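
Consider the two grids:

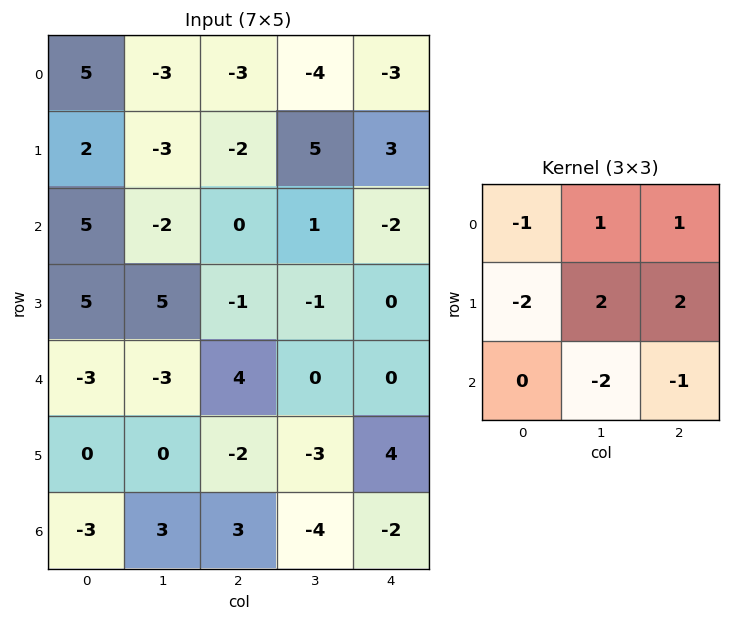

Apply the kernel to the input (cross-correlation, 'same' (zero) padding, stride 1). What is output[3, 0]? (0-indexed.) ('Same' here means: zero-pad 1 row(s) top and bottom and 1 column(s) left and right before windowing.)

32

The receptive field on the zero-padded input at this output position is [0 5 -2 / 0 5 5 / 0 -3 -3]. Elementwise product with the kernel and sum: 0·-1 + 5·1 + -2·1 + 0·-2 + 5·2 + 5·2 + -3·-2 + -3·-1.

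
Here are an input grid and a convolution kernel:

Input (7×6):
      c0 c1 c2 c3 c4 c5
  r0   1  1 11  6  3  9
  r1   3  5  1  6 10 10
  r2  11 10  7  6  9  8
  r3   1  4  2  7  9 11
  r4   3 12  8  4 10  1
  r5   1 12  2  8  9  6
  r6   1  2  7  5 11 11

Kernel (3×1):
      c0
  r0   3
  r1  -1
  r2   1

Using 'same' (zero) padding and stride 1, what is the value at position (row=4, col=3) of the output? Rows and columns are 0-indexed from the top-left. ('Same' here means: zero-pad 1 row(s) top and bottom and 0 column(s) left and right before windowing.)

The receptive field on the zero-padded input at this output position is [7 / 4 / 8]. Elementwise product with the kernel and sum: 7·3 + 4·-1 + 8·1.

25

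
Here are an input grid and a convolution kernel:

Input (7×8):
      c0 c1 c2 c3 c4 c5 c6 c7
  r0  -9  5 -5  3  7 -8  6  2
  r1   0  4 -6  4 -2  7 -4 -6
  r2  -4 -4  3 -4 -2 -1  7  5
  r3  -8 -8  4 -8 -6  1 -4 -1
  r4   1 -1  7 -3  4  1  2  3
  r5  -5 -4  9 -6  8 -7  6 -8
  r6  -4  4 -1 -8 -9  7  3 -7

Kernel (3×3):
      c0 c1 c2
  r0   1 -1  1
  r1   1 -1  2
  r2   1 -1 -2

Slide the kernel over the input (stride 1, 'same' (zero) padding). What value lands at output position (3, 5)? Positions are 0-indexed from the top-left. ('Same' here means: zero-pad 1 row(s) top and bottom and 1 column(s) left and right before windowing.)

The receptive field on the zero-padded input at this output position is [-2 -1 7 / -6 1 -4 / 4 1 2]. Elementwise product with the kernel and sum: -2·1 + -1·-1 + 7·1 + -6·1 + 1·-1 + -4·2 + 4·1 + 1·-1 + 2·-2.

-10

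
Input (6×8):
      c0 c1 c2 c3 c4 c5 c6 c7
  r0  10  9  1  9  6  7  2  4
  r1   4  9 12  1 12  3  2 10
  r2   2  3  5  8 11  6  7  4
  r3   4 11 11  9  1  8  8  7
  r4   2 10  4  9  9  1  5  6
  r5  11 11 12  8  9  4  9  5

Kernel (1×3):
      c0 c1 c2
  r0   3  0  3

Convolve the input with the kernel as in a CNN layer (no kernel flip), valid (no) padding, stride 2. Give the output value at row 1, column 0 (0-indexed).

The receptive field on the input at this output position is [2 3 5]. Elementwise product with the kernel and sum: 2·3 + 5·3.

21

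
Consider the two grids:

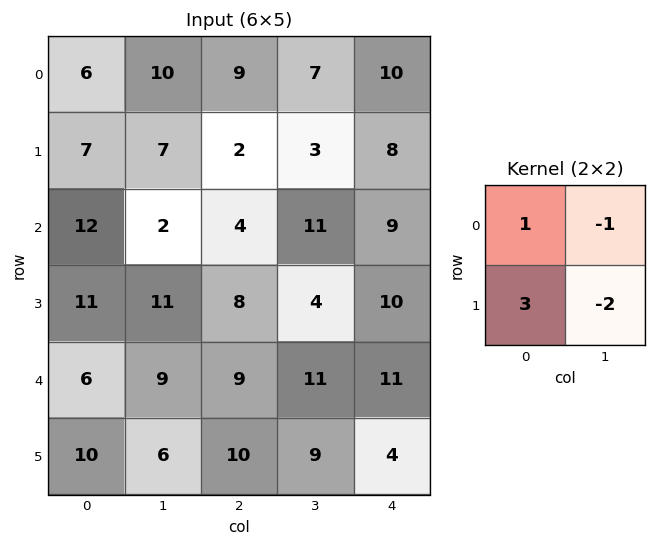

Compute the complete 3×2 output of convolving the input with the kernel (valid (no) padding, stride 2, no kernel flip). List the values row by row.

Output[0,0]: The receptive field on the input at this output position is [6 10 / 7 7]. Elementwise product with the kernel and sum: 6·1 + 10·-1 + 7·3 + 7·-2.
Output[0,1]: The receptive field on the input at this output position is [9 7 / 2 3]. Elementwise product with the kernel and sum: 9·1 + 7·-1 + 2·3 + 3·-2.

3 2
21 9
15 10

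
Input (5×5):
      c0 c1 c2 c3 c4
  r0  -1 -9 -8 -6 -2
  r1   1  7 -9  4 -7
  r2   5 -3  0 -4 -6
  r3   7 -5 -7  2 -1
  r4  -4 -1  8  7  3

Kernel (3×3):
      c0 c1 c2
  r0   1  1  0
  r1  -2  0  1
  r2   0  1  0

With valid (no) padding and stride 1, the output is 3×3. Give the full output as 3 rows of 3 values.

Output[0,0]: The receptive field on the input at this output position is [-1 -9 -8 / 1 7 -9 / 5 -3 0]. Elementwise product with the kernel and sum: -1·1 + -9·1 + 1·-2 + -9·1 + -3·1.
Output[0,1]: The receptive field on the input at this output position is [-9 -8 -6 / 7 -9 4 / -3 0 -4]. Elementwise product with the kernel and sum: -9·1 + -8·1 + 7·-2 + 4·1 + 0·1.

-24 -27 -7
-7 -7 -9
-20 17 16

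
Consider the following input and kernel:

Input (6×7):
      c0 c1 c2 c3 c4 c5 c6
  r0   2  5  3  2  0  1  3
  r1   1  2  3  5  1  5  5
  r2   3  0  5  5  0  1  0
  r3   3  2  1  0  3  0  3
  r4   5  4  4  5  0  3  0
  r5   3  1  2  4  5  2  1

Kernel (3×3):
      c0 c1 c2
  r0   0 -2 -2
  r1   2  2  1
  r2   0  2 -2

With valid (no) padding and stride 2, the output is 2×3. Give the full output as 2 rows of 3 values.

Output[0,0]: The receptive field on the input at this output position is [2 5 3 / 1 2 3 / 3 0 5]. Elementwise product with the kernel and sum: 5·-2 + 3·-2 + 1·2 + 2·2 + 3·1 + 0·2 + 5·-2.
Output[0,1]: The receptive field on the input at this output position is [3 2 0 / 3 5 1 / 5 5 0]. Elementwise product with the kernel and sum: 2·-2 + 0·-2 + 3·2 + 5·2 + 1·1 + 5·2 + 0·-2.

-17 23 11
1 5 13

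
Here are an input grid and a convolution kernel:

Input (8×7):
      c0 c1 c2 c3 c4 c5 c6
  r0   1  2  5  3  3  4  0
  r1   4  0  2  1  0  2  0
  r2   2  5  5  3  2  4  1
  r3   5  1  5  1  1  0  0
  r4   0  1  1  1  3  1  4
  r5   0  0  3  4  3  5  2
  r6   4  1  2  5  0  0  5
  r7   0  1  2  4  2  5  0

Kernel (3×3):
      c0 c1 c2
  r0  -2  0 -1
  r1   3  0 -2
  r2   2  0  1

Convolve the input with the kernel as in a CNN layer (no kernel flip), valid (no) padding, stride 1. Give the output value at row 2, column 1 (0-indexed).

-9

The receptive field on the input at this output position is [5 5 3 / 1 5 1 / 1 1 1]. Elementwise product with the kernel and sum: 5·-2 + 3·-1 + 1·3 + 1·-2 + 1·2 + 1·1.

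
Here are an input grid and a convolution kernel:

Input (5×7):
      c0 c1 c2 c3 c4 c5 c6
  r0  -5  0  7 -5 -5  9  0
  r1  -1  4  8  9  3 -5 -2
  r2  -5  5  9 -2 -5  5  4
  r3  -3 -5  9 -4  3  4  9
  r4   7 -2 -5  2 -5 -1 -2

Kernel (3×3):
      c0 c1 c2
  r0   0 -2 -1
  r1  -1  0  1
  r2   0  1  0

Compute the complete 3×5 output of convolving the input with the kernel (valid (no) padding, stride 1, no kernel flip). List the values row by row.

Output[0,0]: The receptive field on the input at this output position is [-5 0 7 / -1 4 8 / -5 5 9]. Elementwise product with the kernel and sum: 0·-2 + 7·-1 + -1·-1 + 8·1 + 5·1.

7 5 8 -18 -18
-7 -23 -39 9 25
-9 -20 5 8 -9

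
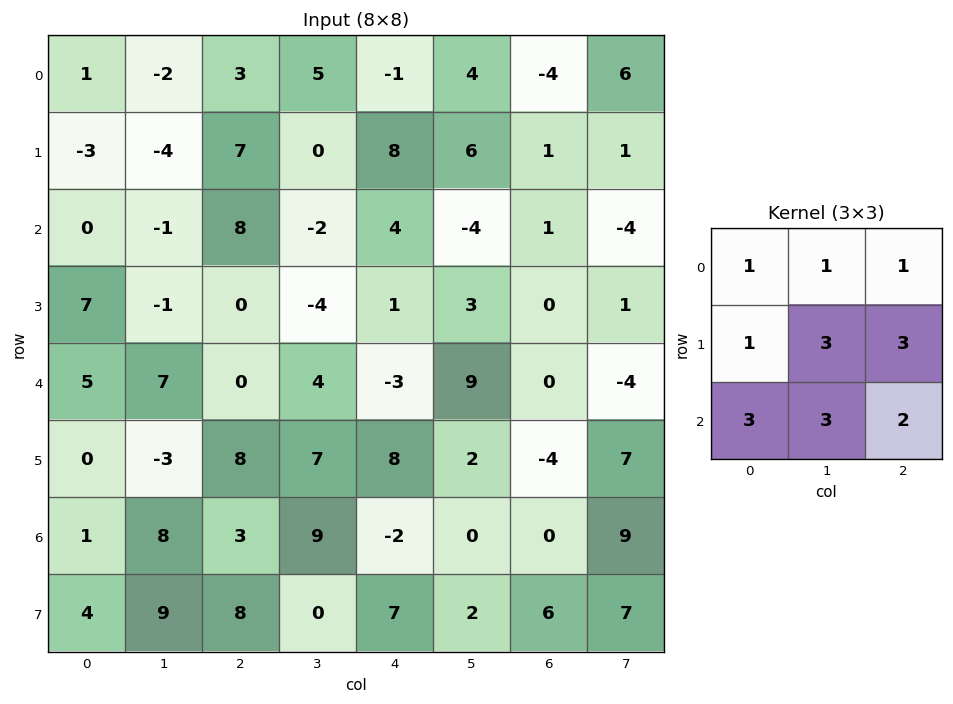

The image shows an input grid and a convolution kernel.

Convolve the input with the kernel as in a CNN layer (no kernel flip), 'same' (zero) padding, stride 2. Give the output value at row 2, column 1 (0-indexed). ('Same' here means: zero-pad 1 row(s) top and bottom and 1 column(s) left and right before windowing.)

The receptive field on the zero-padded input at this output position is [-1 0 -4 / 7 0 4 / -3 8 7]. Elementwise product with the kernel and sum: -1·1 + 0·1 + -4·1 + 7·1 + 0·3 + 4·3 + -3·3 + 8·3 + 7·2.

43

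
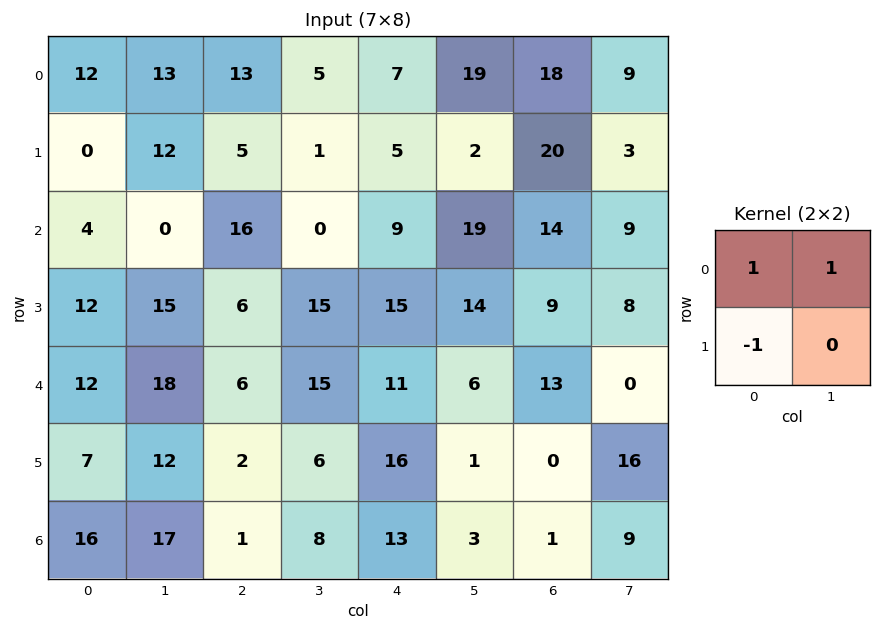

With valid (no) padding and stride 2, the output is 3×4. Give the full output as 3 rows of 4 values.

Output[0,0]: The receptive field on the input at this output position is [12 13 / 0 12]. Elementwise product with the kernel and sum: 12·1 + 13·1 + 0·-1.
Output[0,1]: The receptive field on the input at this output position is [13 5 / 5 1]. Elementwise product with the kernel and sum: 13·1 + 5·1 + 5·-1.

25 13 21 7
-8 10 13 14
23 19 1 13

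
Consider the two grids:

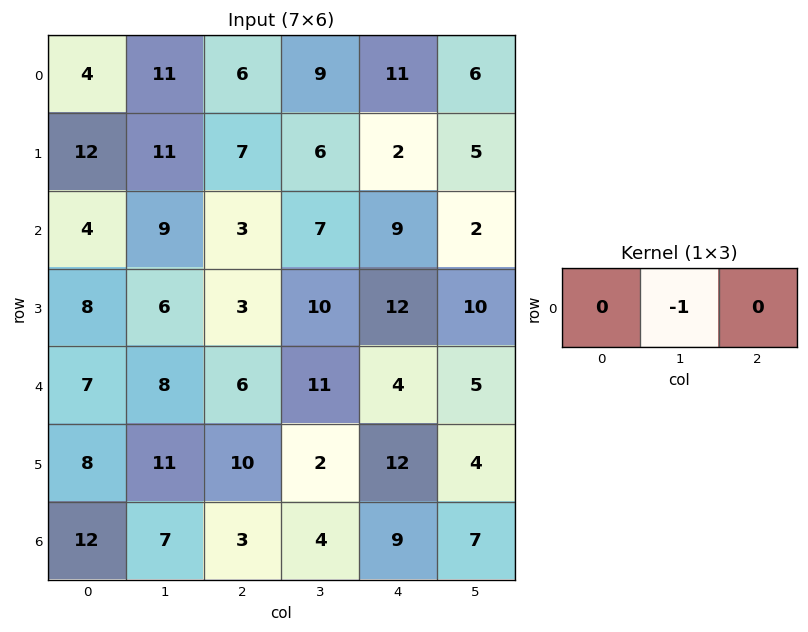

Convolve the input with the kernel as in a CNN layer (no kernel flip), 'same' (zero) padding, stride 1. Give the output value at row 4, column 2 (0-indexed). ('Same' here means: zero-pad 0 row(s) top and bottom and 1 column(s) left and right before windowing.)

The receptive field on the zero-padded input at this output position is [8 6 11]. Elementwise product with the kernel and sum: 6·-1.

-6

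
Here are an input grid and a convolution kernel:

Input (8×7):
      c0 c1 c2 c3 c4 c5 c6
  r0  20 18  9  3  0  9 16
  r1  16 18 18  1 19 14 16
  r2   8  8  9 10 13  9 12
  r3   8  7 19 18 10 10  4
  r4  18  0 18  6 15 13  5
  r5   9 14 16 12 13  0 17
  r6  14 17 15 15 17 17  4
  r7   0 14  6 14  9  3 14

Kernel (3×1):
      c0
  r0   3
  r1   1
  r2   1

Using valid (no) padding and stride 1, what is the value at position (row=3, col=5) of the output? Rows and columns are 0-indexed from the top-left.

43

The receptive field on the input at this output position is [10 / 13 / 0]. Elementwise product with the kernel and sum: 10·3 + 13·1 + 0·1.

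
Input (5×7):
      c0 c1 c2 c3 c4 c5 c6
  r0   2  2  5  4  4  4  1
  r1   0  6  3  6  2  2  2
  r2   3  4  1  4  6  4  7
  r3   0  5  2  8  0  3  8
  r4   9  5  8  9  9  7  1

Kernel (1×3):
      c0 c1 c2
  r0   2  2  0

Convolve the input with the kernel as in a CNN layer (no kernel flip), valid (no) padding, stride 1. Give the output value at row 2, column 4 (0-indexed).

The receptive field on the input at this output position is [6 4 7]. Elementwise product with the kernel and sum: 6·2 + 4·2.

20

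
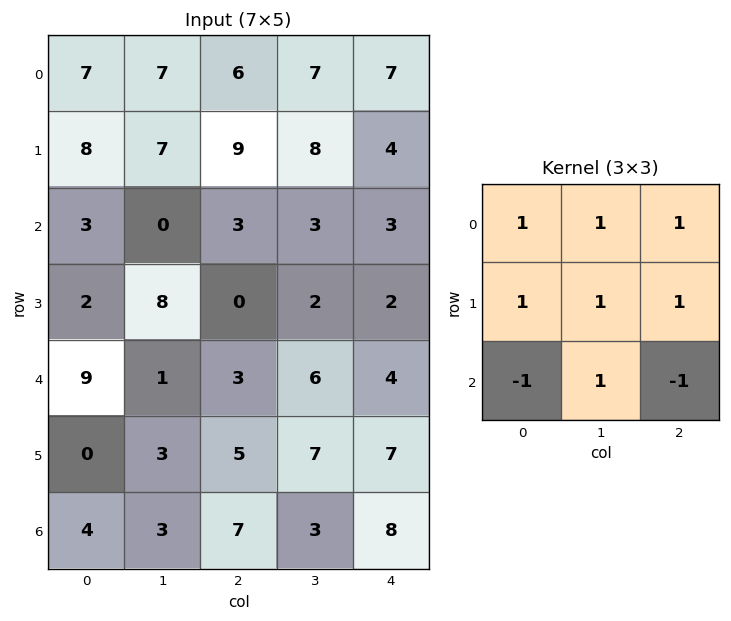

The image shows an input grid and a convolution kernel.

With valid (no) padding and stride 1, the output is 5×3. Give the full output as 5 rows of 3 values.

38 44 38
36 20 30
5 12 12
21 15 12
13 26 20

Output[0,0]: The receptive field on the input at this output position is [7 7 6 / 8 7 9 / 3 0 3]. Elementwise product with the kernel and sum: 7·1 + 7·1 + 6·1 + 8·1 + 7·1 + 9·1 + 3·-1 + 0·1 + 3·-1.
Output[0,1]: The receptive field on the input at this output position is [7 6 7 / 7 9 8 / 0 3 3]. Elementwise product with the kernel and sum: 7·1 + 6·1 + 7·1 + 7·1 + 9·1 + 8·1 + 0·-1 + 3·1 + 3·-1.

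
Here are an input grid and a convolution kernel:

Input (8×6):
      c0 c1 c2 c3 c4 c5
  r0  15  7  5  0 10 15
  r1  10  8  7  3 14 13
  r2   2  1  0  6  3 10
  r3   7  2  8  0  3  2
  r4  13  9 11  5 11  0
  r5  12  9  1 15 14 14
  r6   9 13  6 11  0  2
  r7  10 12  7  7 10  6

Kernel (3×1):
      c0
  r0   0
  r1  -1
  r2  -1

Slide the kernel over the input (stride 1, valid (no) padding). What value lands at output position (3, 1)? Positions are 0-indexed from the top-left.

-18

The receptive field on the input at this output position is [2 / 9 / 9]. Elementwise product with the kernel and sum: 9·-1 + 9·-1.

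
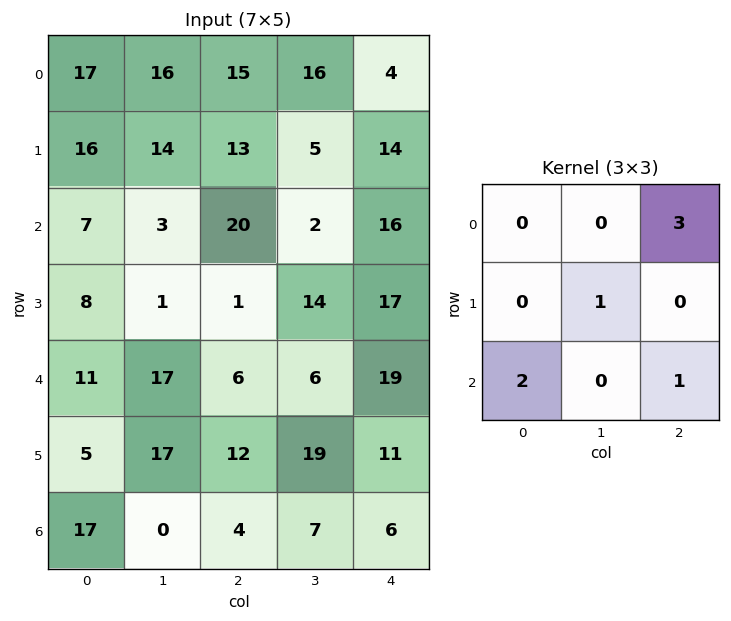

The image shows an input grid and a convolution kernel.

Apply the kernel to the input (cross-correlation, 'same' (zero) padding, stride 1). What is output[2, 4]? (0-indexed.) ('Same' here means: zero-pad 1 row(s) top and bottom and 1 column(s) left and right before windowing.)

The receptive field on the zero-padded input at this output position is [5 14 0 / 2 16 0 / 14 17 0]. Elementwise product with the kernel and sum: 0·3 + 16·1 + 14·2 + 0·1.

44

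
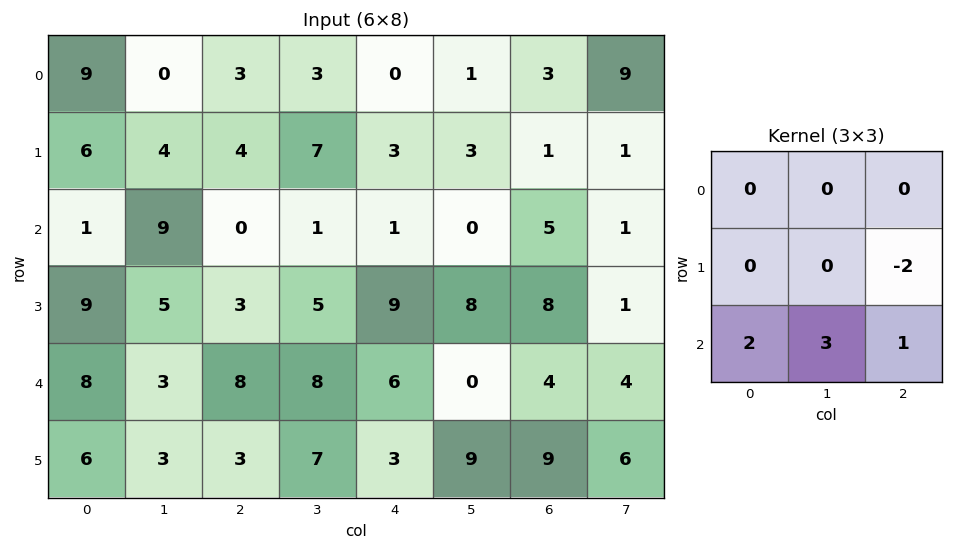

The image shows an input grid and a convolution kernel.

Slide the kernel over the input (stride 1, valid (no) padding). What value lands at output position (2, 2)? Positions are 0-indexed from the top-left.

28

The receptive field on the input at this output position is [0 1 1 / 3 5 9 / 8 8 6]. Elementwise product with the kernel and sum: 9·-2 + 8·2 + 8·3 + 6·1.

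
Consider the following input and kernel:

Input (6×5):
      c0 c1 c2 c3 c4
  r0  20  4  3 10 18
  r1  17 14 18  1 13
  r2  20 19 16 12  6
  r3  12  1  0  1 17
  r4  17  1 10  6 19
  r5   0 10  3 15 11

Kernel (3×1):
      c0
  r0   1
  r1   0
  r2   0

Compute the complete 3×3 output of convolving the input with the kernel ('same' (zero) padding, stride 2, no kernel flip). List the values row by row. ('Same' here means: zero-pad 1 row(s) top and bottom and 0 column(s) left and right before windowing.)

Output[0,0]: The receptive field on the zero-padded input at this output position is [0 / 20 / 17]. Elementwise product with the kernel and sum: 0·1.

0 0 0
17 18 13
12 0 17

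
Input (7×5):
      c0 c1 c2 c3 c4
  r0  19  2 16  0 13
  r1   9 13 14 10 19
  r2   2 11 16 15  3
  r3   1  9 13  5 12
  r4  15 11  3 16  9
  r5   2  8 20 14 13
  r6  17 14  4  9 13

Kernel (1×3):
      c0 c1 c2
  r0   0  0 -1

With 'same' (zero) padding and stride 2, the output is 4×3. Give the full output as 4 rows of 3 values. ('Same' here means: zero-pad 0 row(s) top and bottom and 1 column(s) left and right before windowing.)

Output[0,0]: The receptive field on the zero-padded input at this output position is [0 19 2]. Elementwise product with the kernel and sum: 2·-1.
Output[0,1]: The receptive field on the zero-padded input at this output position is [2 16 0]. Elementwise product with the kernel and sum: 0·-1.

-2 0 0
-11 -15 0
-11 -16 0
-14 -9 0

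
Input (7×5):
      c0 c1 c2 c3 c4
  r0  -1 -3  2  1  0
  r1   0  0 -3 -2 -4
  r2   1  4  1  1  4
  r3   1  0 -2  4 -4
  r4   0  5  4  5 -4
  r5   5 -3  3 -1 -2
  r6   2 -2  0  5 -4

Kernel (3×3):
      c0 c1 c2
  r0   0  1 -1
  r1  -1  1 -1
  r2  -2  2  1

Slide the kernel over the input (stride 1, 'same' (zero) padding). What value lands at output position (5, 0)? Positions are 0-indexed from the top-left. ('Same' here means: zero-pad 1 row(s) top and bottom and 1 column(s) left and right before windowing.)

The receptive field on the zero-padded input at this output position is [0 0 5 / 0 5 -3 / 0 2 -2]. Elementwise product with the kernel and sum: 0·1 + 5·-1 + 0·-1 + 5·1 + -3·-1 + 0·-2 + 2·2 + -2·1.

5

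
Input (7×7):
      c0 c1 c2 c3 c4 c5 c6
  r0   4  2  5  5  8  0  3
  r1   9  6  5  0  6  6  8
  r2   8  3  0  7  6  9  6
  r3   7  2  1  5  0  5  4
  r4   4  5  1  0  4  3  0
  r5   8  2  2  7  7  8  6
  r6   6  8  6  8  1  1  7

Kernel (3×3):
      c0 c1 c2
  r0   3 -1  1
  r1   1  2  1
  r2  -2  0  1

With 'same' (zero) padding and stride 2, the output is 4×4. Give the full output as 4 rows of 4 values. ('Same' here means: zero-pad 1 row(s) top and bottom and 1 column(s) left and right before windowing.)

Output[0,0]: The receptive field on the zero-padded input at this output position is [0 0 0 / 0 4 2 / 0 9 6]. Elementwise product with the kernel and sum: 0·3 + 0·-1 + 0·1 + 0·1 + 4·2 + 2·1 + 0·-2 + 6·1.
Output[0,1]: The receptive field on the zero-padded input at this output position is [0 0 0 / 2 5 5 / 6 5 0]. Elementwise product with the kernel and sum: 0·3 + 0·-1 + 0·1 + 2·1 + 5·2 + 5·1 + 6·-2 + 0·1.

16 5 27 -6
18 24 23 21
10 20 25 -2
14 39 33 33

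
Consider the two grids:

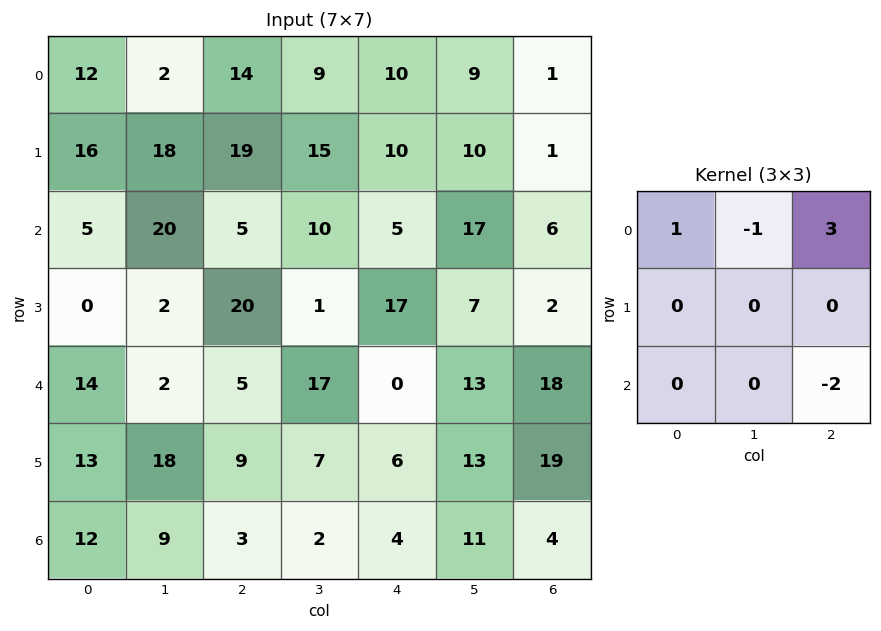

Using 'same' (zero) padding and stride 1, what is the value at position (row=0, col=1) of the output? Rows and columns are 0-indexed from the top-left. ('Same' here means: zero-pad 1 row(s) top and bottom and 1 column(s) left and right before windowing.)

-38

The receptive field on the zero-padded input at this output position is [0 0 0 / 12 2 14 / 16 18 19]. Elementwise product with the kernel and sum: 0·1 + 0·-1 + 0·3 + 19·-2.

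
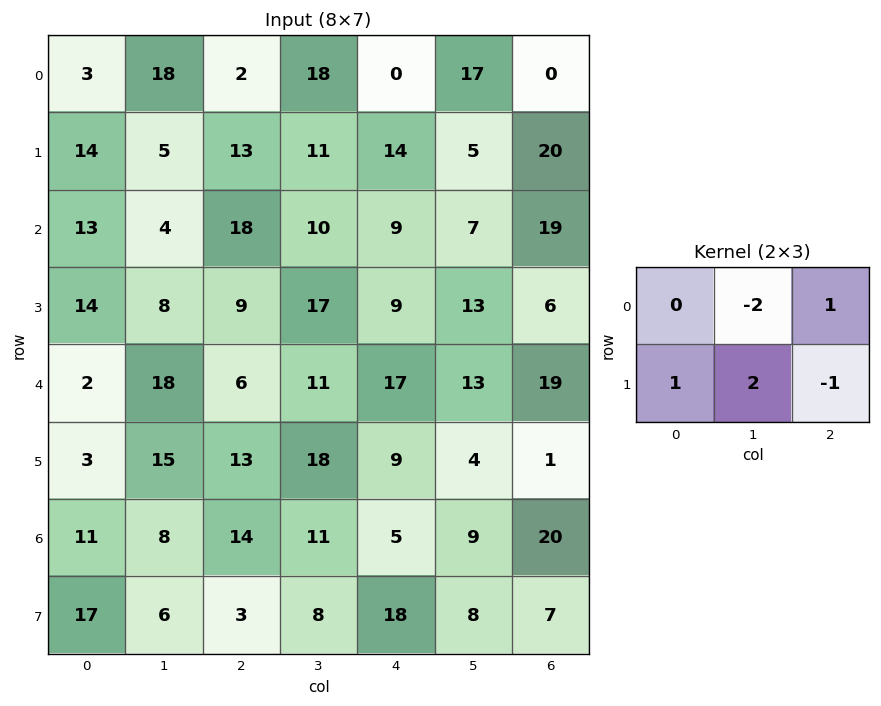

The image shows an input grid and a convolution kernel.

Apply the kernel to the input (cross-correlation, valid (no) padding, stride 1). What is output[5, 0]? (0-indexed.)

-4

The receptive field on the input at this output position is [3 15 13 / 11 8 14]. Elementwise product with the kernel and sum: 15·-2 + 13·1 + 11·1 + 8·2 + 14·-1.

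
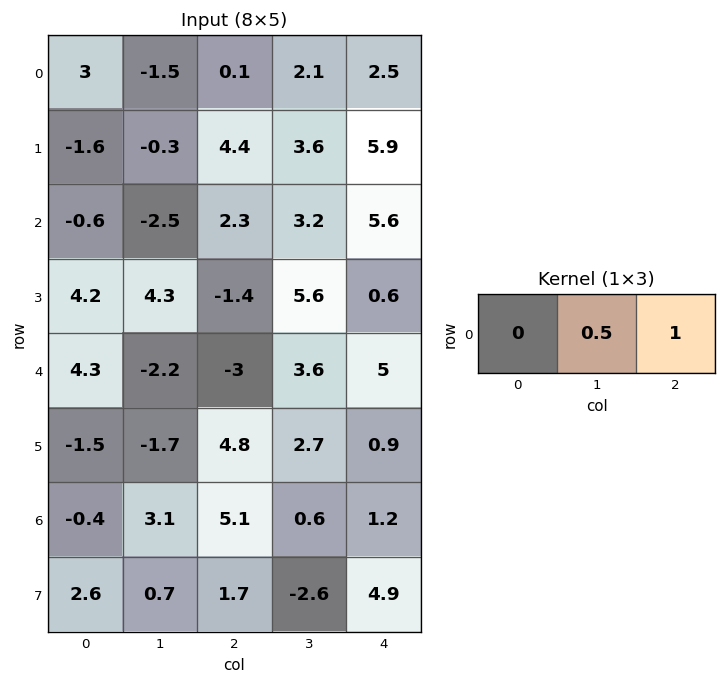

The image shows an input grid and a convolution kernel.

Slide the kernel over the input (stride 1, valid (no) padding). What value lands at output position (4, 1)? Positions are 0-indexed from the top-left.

2.1

The receptive field on the input at this output position is [-2.2 -3 3.6]. Elementwise product with the kernel and sum: -3·0.5 + 3.6·1.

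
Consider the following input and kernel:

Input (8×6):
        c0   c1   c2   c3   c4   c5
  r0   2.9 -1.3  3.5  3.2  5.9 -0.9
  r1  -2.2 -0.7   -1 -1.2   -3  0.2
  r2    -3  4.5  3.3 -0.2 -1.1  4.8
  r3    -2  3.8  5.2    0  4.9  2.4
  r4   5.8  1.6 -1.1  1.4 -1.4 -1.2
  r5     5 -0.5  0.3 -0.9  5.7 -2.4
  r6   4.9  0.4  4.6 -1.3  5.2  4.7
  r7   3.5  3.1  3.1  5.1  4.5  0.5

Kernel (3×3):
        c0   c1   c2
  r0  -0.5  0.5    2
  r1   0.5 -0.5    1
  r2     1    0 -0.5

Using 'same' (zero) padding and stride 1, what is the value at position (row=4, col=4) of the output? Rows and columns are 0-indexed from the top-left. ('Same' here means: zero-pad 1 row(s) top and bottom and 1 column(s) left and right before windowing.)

The receptive field on the zero-padded input at this output position is [0 4.9 2.4 / 1.4 -1.4 -1.2 / -0.9 5.7 -2.4]. Elementwise product with the kernel and sum: 0·-0.5 + 4.9·0.5 + 2.4·2 + 1.4·0.5 + -1.4·-0.5 + -1.2·1 + -0.9·1 + -2.4·-0.5.

7.75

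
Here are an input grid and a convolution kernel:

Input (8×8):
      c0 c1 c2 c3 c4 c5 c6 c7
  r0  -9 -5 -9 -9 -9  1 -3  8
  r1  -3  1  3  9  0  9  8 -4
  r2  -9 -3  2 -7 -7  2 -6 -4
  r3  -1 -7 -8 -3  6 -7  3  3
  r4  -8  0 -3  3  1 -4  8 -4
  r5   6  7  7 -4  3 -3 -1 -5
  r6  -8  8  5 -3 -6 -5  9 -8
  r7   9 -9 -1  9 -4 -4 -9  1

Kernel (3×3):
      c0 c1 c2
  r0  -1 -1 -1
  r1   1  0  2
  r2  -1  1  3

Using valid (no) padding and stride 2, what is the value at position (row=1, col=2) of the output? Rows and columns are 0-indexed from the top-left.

The receptive field on the input at this output position is [-7 2 -6 / 6 -7 3 / 1 -4 8]. Elementwise product with the kernel and sum: -7·-1 + 2·-1 + -6·-1 + 6·1 + 3·2 + 1·-1 + -4·1 + 8·3.

42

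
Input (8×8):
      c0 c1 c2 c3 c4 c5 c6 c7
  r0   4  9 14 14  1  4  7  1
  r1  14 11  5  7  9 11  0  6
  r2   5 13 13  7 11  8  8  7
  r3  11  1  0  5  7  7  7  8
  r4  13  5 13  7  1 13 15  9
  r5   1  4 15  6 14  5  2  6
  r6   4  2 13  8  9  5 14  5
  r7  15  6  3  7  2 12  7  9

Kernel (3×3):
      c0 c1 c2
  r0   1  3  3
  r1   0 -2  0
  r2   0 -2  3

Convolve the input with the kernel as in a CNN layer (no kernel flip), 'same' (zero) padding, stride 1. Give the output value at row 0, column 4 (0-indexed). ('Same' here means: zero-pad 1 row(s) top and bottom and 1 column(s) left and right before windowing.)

13

The receptive field on the zero-padded input at this output position is [0 0 0 / 14 1 4 / 7 9 11]. Elementwise product with the kernel and sum: 0·1 + 0·3 + 0·3 + 1·-2 + 9·-2 + 11·3.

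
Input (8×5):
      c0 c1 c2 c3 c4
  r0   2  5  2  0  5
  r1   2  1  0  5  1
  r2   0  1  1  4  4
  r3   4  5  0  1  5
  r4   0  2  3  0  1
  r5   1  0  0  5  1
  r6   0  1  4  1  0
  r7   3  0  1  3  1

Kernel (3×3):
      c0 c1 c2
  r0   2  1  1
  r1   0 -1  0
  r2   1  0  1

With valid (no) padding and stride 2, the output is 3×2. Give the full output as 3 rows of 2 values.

11 9
0 13
9 6

Output[0,0]: The receptive field on the input at this output position is [2 5 2 / 2 1 0 / 0 1 1]. Elementwise product with the kernel and sum: 2·2 + 5·1 + 2·1 + 1·-1 + 0·1 + 1·1.
Output[0,1]: The receptive field on the input at this output position is [2 0 5 / 0 5 1 / 1 4 4]. Elementwise product with the kernel and sum: 2·2 + 0·1 + 5·1 + 5·-1 + 1·1 + 4·1.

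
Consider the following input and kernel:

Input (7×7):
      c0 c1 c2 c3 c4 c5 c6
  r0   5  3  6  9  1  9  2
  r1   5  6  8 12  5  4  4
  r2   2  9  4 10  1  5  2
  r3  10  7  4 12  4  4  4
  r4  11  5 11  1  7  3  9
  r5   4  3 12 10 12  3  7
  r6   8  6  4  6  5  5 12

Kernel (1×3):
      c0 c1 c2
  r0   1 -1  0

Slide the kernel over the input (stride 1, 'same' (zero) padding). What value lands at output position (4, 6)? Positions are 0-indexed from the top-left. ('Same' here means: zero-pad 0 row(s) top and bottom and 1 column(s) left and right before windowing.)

The receptive field on the zero-padded input at this output position is [3 9 0]. Elementwise product with the kernel and sum: 3·1 + 9·-1.

-6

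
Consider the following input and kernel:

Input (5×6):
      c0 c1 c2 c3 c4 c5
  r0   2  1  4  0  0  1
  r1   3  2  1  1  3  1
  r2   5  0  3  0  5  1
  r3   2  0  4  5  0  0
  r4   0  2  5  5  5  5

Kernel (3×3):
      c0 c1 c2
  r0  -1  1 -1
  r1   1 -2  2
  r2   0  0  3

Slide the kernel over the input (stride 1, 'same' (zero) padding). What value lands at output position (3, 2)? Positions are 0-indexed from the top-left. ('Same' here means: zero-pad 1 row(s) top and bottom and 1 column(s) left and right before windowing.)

20

The receptive field on the zero-padded input at this output position is [0 3 0 / 0 4 5 / 2 5 5]. Elementwise product with the kernel and sum: 0·-1 + 3·1 + 0·-1 + 0·1 + 4·-2 + 5·2 + 5·3.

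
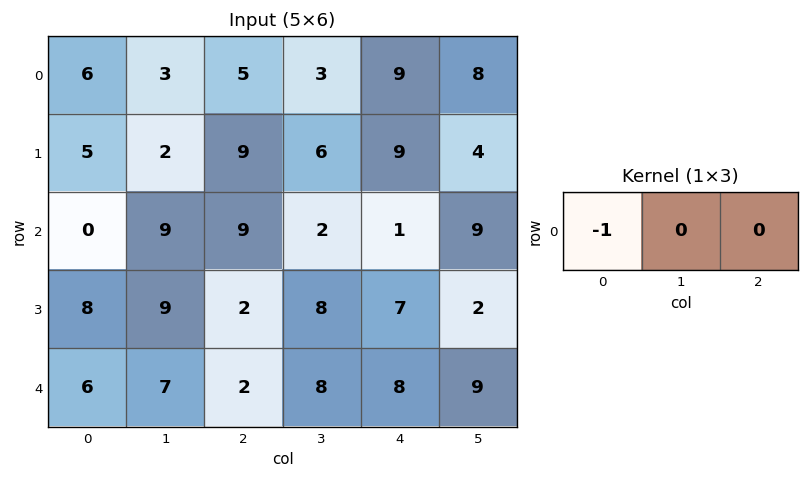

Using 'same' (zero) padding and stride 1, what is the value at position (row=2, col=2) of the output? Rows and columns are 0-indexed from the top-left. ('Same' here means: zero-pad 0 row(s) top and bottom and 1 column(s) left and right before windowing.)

The receptive field on the zero-padded input at this output position is [9 9 2]. Elementwise product with the kernel and sum: 9·-1.

-9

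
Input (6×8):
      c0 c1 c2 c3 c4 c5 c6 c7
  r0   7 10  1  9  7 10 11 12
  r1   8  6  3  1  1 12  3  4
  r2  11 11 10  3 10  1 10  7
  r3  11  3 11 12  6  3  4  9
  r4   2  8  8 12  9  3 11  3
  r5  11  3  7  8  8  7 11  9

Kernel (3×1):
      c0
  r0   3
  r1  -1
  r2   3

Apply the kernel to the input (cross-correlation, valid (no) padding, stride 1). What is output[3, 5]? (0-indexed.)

The receptive field on the input at this output position is [3 / 3 / 7]. Elementwise product with the kernel and sum: 3·3 + 3·-1 + 7·3.

27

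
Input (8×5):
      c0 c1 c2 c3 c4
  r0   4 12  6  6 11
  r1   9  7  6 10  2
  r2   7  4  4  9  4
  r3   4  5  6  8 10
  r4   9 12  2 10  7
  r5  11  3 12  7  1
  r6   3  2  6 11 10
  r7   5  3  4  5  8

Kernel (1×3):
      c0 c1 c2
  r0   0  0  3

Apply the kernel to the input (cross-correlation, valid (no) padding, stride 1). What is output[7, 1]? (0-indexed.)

15

The receptive field on the input at this output position is [3 4 5]. Elementwise product with the kernel and sum: 5·3.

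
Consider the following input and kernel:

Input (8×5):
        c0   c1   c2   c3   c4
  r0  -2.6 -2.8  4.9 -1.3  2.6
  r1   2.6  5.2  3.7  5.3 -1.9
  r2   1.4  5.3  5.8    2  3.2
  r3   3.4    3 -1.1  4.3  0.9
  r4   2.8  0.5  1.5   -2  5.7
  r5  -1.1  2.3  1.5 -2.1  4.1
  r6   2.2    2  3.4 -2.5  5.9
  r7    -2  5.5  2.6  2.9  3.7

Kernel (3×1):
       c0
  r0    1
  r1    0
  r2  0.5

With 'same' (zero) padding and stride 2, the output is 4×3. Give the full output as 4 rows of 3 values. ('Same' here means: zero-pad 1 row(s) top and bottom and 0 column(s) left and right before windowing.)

Output[0,0]: The receptive field on the zero-padded input at this output position is [0 / -2.6 / 2.6]. Elementwise product with the kernel and sum: 0·1 + 2.6·0.5.

1.3 1.85 -0.95
4.3 3.15 -1.45
2.85 -0.35 2.95
-2.1 2.8 5.95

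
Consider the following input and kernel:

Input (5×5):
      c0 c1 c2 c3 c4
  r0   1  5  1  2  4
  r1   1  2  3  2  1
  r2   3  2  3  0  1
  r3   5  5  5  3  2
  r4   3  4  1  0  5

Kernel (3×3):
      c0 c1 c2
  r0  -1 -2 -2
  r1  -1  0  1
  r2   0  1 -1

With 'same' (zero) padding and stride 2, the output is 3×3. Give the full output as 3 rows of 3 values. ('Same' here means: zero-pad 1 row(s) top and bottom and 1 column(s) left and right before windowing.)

4 -2 -1
-4 -12 -2
-16 -25 -7

Output[0,0]: The receptive field on the zero-padded input at this output position is [0 0 0 / 0 1 5 / 0 1 2]. Elementwise product with the kernel and sum: 0·-1 + 0·-2 + 0·-2 + 0·-1 + 5·1 + 1·1 + 2·-1.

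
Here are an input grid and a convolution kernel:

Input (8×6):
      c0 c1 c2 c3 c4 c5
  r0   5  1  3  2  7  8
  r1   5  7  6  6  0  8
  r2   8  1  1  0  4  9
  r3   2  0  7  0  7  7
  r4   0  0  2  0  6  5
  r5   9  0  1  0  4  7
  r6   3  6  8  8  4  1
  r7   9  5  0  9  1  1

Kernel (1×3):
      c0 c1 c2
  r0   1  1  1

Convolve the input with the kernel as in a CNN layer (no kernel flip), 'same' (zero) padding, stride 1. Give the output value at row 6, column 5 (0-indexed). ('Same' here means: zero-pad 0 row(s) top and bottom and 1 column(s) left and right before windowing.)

The receptive field on the zero-padded input at this output position is [4 1 0]. Elementwise product with the kernel and sum: 4·1 + 1·1 + 0·1.

5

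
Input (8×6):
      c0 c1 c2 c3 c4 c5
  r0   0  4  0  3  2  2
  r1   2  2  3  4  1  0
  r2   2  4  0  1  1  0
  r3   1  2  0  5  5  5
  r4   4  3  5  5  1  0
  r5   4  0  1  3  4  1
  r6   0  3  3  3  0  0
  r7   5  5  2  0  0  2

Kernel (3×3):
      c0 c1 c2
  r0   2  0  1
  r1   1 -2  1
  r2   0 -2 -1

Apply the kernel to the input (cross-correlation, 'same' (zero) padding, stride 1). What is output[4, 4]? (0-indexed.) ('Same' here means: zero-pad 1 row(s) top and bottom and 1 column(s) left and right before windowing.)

9

The receptive field on the zero-padded input at this output position is [5 5 5 / 5 1 0 / 3 4 1]. Elementwise product with the kernel and sum: 5·2 + 5·1 + 5·1 + 1·-2 + 0·1 + 4·-2 + 1·-1.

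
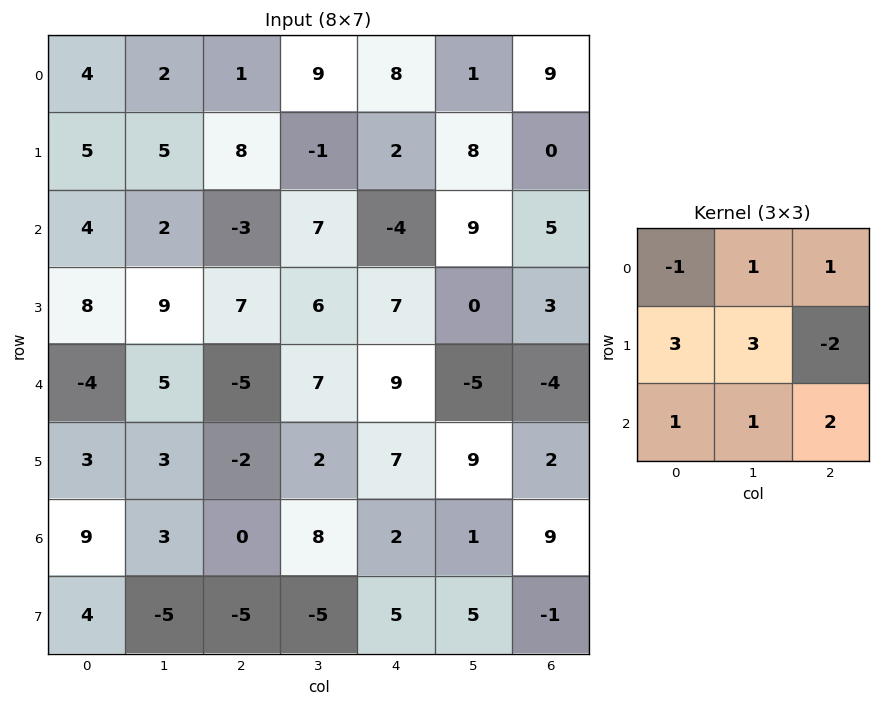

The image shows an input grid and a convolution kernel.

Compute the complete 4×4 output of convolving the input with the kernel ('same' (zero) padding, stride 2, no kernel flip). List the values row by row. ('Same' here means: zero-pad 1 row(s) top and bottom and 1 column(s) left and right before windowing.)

Output[0,0]: The receptive field on the zero-padded input at this output position is [0 0 0 / 0 4 2 / 0 5 5]. Elementwise product with the kernel and sum: 0·-1 + 0·1 + 0·1 + 0·3 + 4·3 + 2·-2 + 0·1 + 5·1 + 5·2.
Output[0,1]: The receptive field on the zero-padded input at this output position is [0 0 0 / 2 1 9 / 5 8 -1]. Elementwise product with the kernel and sum: 0·-1 + 0·1 + 0·1 + 2·3 + 1·3 + 9·-2 + 5·1 + 8·1 + -1·2.

23 2 66 38
44 13 15 37
4 -5 86 -13
21 -30 52 27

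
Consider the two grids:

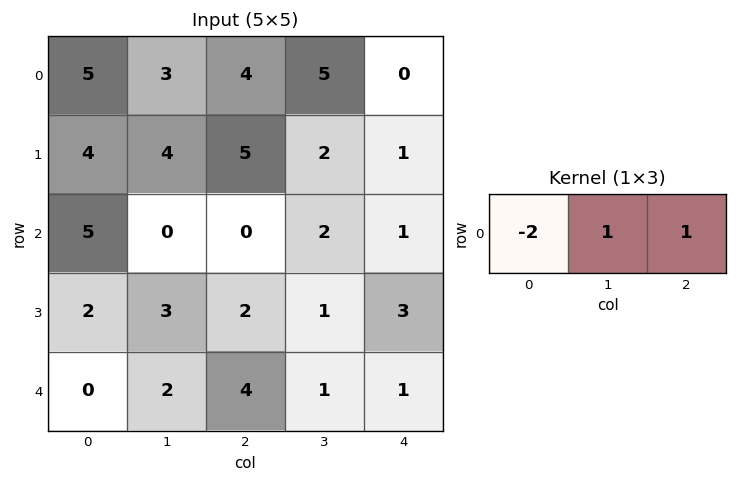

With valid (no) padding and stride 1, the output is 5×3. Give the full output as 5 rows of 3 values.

Output[0,0]: The receptive field on the input at this output position is [5 3 4]. Elementwise product with the kernel and sum: 5·-2 + 3·1 + 4·1.
Output[0,1]: The receptive field on the input at this output position is [3 4 5]. Elementwise product with the kernel and sum: 3·-2 + 4·1 + 5·1.

-3 3 -3
1 -1 -7
-10 2 3
1 -3 0
6 1 -6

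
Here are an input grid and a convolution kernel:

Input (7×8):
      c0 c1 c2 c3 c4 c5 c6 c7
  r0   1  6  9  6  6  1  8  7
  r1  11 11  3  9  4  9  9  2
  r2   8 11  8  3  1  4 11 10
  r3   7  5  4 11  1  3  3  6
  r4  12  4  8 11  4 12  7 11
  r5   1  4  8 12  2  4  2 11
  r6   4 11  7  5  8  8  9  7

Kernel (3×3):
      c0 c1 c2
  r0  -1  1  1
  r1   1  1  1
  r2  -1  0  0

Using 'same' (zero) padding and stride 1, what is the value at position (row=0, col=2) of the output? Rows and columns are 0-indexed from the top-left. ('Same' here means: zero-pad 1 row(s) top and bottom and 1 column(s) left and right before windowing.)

The receptive field on the zero-padded input at this output position is [0 0 0 / 6 9 6 / 11 3 9]. Elementwise product with the kernel and sum: 0·-1 + 0·1 + 0·1 + 6·1 + 9·1 + 6·1 + 11·-1.

10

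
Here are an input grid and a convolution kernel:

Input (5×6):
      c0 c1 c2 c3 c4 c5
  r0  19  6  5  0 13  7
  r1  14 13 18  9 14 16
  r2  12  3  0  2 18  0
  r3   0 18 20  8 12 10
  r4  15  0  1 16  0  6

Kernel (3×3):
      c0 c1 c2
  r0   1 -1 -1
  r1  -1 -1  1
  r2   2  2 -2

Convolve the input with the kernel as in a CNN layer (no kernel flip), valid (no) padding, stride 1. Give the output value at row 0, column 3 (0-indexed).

The receptive field on the input at this output position is [0 13 7 / 9 14 16 / 2 18 0]. Elementwise product with the kernel and sum: 0·1 + 13·-1 + 7·-1 + 9·-1 + 14·-1 + 16·1 + 2·2 + 18·2 + 0·-2.

13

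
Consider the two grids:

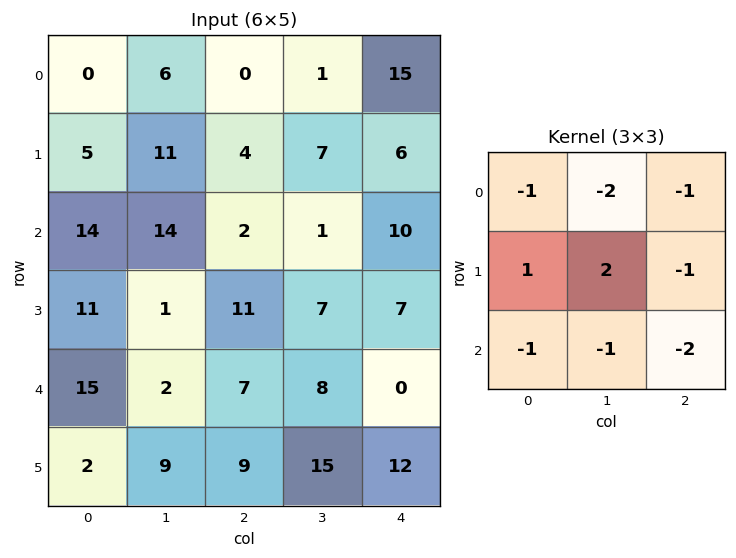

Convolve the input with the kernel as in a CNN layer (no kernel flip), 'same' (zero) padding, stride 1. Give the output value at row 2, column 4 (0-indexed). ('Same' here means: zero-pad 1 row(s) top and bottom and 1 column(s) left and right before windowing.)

The receptive field on the zero-padded input at this output position is [7 6 0 / 1 10 0 / 7 7 0]. Elementwise product with the kernel and sum: 7·-1 + 6·-2 + 0·-1 + 1·1 + 10·2 + 0·-1 + 7·-1 + 7·-1 + 0·-2.

-12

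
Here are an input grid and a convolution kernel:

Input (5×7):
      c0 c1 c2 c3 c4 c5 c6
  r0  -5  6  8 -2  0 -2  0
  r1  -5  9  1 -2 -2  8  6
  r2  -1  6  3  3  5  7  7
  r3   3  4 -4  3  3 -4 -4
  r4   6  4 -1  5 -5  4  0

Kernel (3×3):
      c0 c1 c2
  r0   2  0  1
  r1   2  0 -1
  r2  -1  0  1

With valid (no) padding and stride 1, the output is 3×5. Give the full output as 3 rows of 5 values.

Output[0,0]: The receptive field on the input at this output position is [-5 6 8 / -5 9 1 / -1 6 3]. Elementwise product with the kernel and sum: -5·2 + 8·1 + -5·2 + 1·-1 + -1·-1 + 3·1.
Output[0,1]: The receptive field on the input at this output position is [6 8 -2 / 9 1 -2 / 6 3 3]. Elementwise product with the kernel and sum: 6·2 + -2·1 + 9·2 + -2·-1 + 6·-1 + 3·1.

-9 27 22 -14 -8
-21 24 8 -4 -2
4 21 -4 22 32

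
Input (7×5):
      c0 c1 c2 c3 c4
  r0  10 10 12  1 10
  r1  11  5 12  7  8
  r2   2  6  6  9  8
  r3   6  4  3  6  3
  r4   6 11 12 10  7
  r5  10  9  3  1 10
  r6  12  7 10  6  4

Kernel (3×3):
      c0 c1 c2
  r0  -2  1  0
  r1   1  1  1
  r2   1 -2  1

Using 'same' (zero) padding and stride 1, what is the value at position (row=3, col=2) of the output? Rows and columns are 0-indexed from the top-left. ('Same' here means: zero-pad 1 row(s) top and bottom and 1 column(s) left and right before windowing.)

4

The receptive field on the zero-padded input at this output position is [6 6 9 / 4 3 6 / 11 12 10]. Elementwise product with the kernel and sum: 6·-2 + 6·1 + 4·1 + 3·1 + 6·1 + 11·1 + 12·-2 + 10·1.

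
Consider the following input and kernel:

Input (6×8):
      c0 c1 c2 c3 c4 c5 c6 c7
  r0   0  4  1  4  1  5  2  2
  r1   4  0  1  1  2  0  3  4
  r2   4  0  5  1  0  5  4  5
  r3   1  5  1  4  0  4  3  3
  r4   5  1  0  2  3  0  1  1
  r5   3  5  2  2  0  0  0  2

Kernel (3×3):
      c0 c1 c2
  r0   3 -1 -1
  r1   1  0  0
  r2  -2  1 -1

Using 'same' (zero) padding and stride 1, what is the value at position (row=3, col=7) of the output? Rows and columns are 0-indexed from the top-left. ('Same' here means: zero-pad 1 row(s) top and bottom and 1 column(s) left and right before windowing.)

The receptive field on the zero-padded input at this output position is [4 5 0 / 3 3 0 / 1 1 0]. Elementwise product with the kernel and sum: 4·3 + 5·-1 + 0·-1 + 3·1 + 1·-2 + 1·1 + 0·-1.

9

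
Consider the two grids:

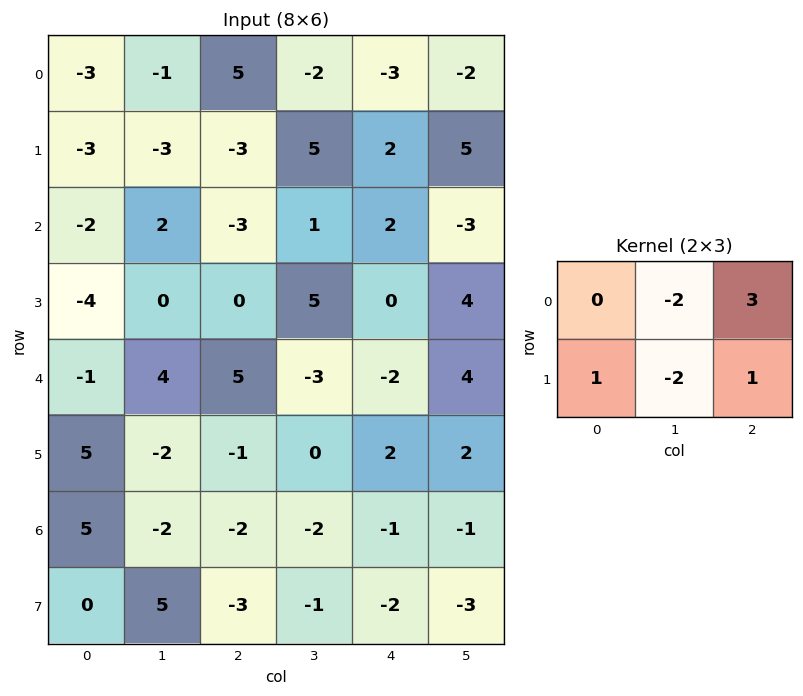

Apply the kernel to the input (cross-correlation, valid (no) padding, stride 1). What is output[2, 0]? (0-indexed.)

-17

The receptive field on the input at this output position is [-2 2 -3 / -4 0 0]. Elementwise product with the kernel and sum: 2·-2 + -3·3 + -4·1 + 0·-2 + 0·1.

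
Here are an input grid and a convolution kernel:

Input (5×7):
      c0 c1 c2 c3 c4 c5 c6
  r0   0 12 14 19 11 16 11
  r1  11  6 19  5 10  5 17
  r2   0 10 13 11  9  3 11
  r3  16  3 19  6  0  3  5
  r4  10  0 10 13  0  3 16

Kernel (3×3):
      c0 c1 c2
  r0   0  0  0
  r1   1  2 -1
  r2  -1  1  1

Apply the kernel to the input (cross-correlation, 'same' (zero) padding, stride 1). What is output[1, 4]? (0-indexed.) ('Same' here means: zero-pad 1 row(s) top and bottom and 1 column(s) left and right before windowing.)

The receptive field on the zero-padded input at this output position is [19 11 16 / 5 10 5 / 11 9 3]. Elementwise product with the kernel and sum: 5·1 + 10·2 + 5·-1 + 11·-1 + 9·1 + 3·1.

21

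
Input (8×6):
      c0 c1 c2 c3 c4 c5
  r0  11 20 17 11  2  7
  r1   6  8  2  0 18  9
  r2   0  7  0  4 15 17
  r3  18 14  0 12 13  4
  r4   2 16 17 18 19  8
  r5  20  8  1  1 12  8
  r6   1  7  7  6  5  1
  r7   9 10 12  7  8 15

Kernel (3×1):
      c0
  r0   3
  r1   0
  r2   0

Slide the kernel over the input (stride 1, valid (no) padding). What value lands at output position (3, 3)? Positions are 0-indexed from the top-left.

The receptive field on the input at this output position is [12 / 18 / 1]. Elementwise product with the kernel and sum: 12·3.

36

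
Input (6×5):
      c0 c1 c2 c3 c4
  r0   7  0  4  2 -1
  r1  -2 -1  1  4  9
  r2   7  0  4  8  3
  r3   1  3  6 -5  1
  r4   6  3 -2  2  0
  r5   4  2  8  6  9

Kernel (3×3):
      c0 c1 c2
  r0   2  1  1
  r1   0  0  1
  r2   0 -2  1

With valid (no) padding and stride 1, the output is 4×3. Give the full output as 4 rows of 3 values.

Output[0,0]: The receptive field on the input at this output position is [7 0 4 / -2 -1 1 / 7 0 4]. Elementwise product with the kernel and sum: 7·2 + 0·1 + 4·1 + 1·1 + 0·-2 + 4·1.
Output[0,1]: The receptive field on the input at this output position is [0 4 2 / -1 1 4 / 0 4 8]. Elementwise product with the kernel and sum: 0·2 + 4·1 + 2·1 + 4·1 + 4·-2 + 8·1.

23 10 5
0 -6 29
16 13 16
13 -1 5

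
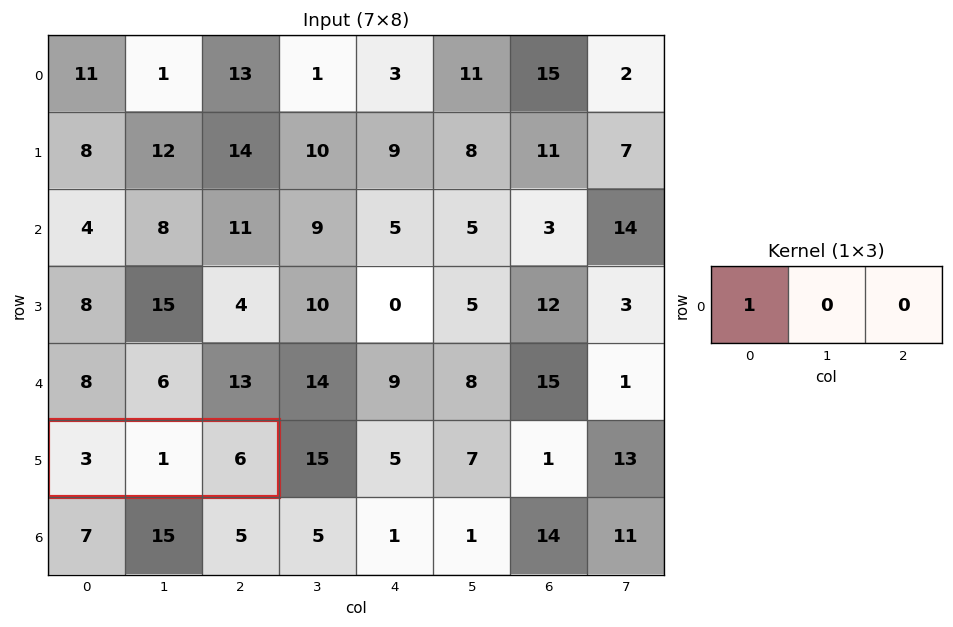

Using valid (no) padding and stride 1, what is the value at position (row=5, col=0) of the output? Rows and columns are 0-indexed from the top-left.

The receptive field on the input at this output position is [3 1 6]. Elementwise product with the kernel and sum: 3·1.

3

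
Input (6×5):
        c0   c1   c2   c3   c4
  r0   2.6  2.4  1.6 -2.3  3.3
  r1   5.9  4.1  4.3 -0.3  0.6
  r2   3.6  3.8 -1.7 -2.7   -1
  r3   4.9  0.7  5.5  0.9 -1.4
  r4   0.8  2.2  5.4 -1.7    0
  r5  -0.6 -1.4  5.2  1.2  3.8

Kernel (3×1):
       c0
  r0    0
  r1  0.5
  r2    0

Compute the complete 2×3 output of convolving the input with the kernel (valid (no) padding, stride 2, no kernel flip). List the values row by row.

Output[0,0]: The receptive field on the input at this output position is [2.6 / 5.9 / 3.6]. Elementwise product with the kernel and sum: 5.9·0.5.

2.95 2.15 0.3
2.45 2.75 -0.7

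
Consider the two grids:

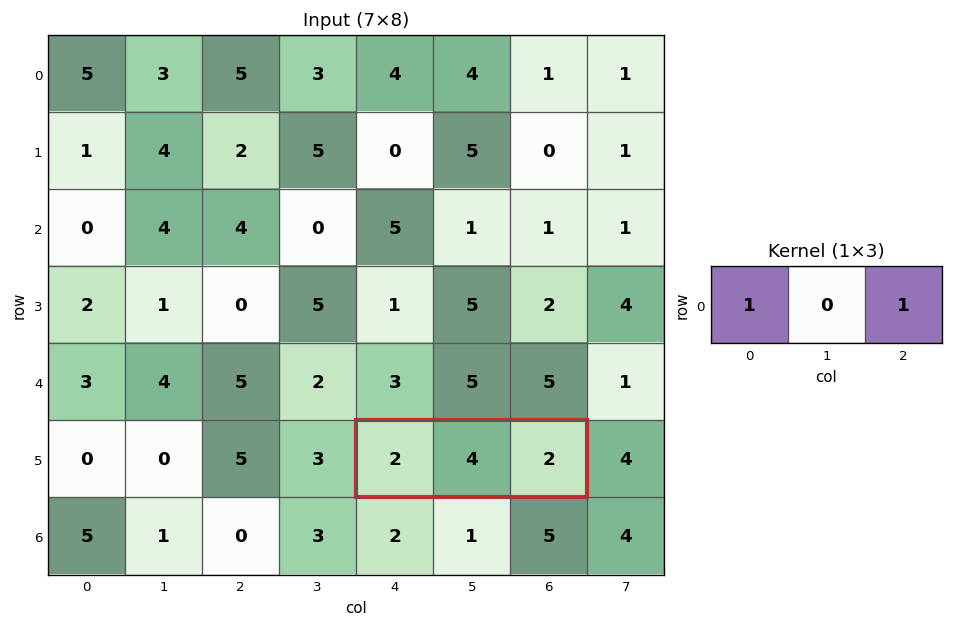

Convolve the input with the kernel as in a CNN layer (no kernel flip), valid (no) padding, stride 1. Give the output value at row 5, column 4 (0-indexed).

4

The receptive field on the input at this output position is [2 4 2]. Elementwise product with the kernel and sum: 2·1 + 2·1.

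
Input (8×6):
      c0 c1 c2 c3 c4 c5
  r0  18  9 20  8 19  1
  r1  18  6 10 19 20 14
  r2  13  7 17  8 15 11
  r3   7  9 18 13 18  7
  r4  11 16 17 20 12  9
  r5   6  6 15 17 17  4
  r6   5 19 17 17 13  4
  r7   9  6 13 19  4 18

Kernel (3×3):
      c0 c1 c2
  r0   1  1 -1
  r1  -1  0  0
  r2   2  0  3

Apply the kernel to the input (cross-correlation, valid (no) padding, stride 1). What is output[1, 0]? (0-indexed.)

69

The receptive field on the input at this output position is [18 6 10 / 13 7 17 / 7 9 18]. Elementwise product with the kernel and sum: 18·1 + 6·1 + 10·-1 + 13·-1 + 7·2 + 18·3.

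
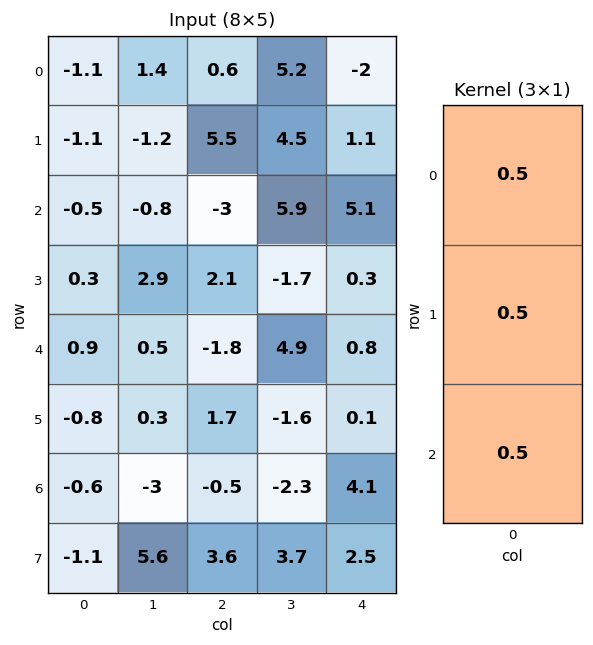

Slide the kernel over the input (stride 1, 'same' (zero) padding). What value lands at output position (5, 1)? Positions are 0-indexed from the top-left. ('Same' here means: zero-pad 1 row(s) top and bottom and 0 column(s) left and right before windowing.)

The receptive field on the zero-padded input at this output position is [0.5 / 0.3 / -3]. Elementwise product with the kernel and sum: 0.5·0.5 + 0.3·0.5 + -3·0.5.

-1.1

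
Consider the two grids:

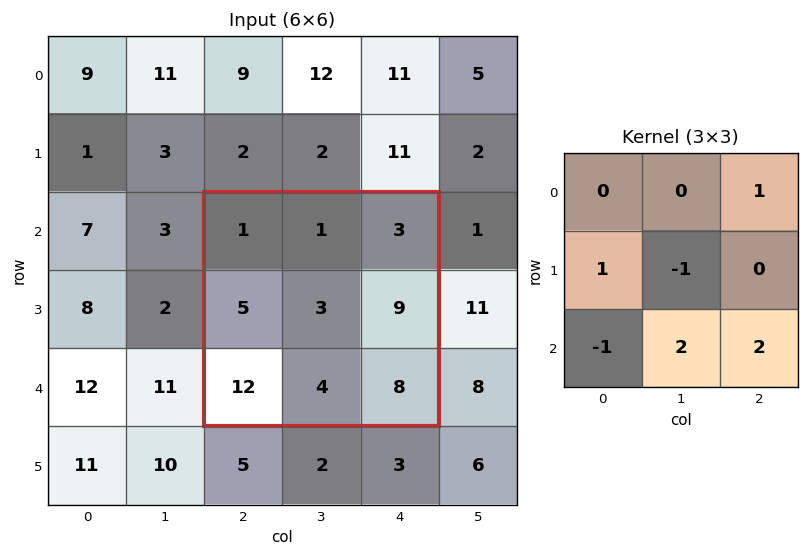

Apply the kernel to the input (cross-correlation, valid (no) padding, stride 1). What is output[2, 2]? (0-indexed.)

The receptive field on the input at this output position is [1 1 3 / 5 3 9 / 12 4 8]. Elementwise product with the kernel and sum: 3·1 + 5·1 + 3·-1 + 12·-1 + 4·2 + 8·2.

17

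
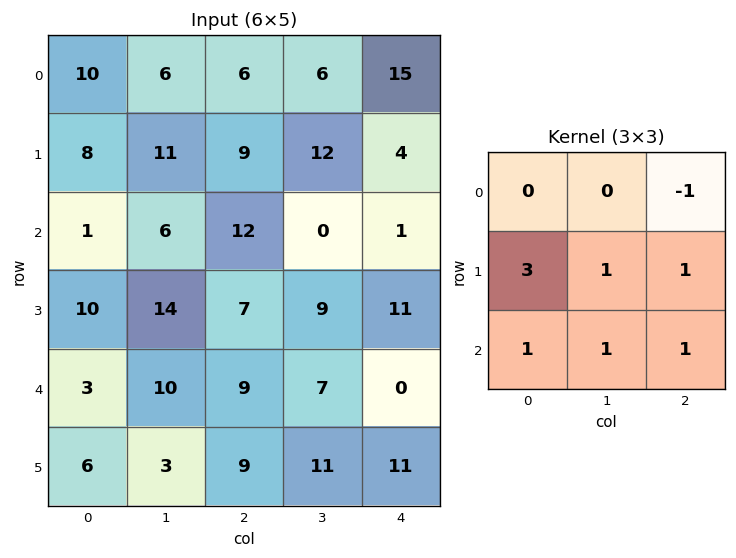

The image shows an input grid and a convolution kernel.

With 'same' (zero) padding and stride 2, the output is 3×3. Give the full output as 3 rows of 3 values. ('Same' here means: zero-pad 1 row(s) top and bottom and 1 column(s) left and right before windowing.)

Output[0,0]: The receptive field on the zero-padded input at this output position is [0 0 0 / 0 10 6 / 0 8 11]. Elementwise product with the kernel and sum: 0·-1 + 0·3 + 10·1 + 6·1 + 0·1 + 8·1 + 11·1.
Output[0,1]: The receptive field on the zero-padded input at this output position is [0 0 0 / 6 6 6 / 11 9 12]. Elementwise product with the kernel and sum: 0·-1 + 6·3 + 6·1 + 6·1 + 11·1 + 9·1 + 12·1.

35 62 49
20 48 21
8 60 43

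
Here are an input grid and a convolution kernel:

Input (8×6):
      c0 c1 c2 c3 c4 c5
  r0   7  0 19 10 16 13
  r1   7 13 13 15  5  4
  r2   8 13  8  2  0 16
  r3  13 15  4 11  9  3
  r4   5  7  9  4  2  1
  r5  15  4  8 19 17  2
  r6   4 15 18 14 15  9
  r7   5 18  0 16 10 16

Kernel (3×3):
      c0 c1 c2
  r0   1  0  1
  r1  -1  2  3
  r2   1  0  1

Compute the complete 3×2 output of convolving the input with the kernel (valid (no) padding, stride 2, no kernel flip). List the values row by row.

Output[0,0]: The receptive field on the input at this output position is [7 0 19 / 7 13 13 / 8 13 8]. Elementwise product with the kernel and sum: 7·1 + 19·1 + 7·-1 + 13·2 + 13·3 + 8·1 + 8·1.
Output[0,1]: The receptive field on the input at this output position is [19 10 16 / 13 15 5 / 8 2 0]. Elementwise product with the kernel and sum: 19·1 + 16·1 + 13·-1 + 15·2 + 5·3 + 8·1 + 0·1.

100 75
59 64
53 125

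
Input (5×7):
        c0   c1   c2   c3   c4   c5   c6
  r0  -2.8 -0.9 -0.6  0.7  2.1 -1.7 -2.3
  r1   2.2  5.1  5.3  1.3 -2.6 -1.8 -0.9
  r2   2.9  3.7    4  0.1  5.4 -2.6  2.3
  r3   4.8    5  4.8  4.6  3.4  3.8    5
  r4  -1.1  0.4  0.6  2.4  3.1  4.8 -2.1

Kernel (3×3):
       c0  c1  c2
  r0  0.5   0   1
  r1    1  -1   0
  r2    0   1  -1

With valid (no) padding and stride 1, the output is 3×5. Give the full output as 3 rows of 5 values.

Output[0,0]: The receptive field on the input at this output position is [-2.8 -0.9 -0.6 / 2.2 5.1 5.3 / 2.9 3.7 4]. Elementwise product with the kernel and sum: -2.8·0.5 + -0.6·1 + 2.2·1 + 5.1·-1 + 3.7·1 + 4·-1.
Output[0,1]: The receptive field on the input at this output position is [-0.9 -0.6 0.7 / 5.1 5.3 1.3 / 3.7 4 0.1]. Elementwise product with the kernel and sum: -0.9·0.5 + 0.7·1 + 5.1·1 + 5.3·-1 + 4·1 + 0.1·-1.

-5.2 3.95 0.5 10.55 -6.95
5.8 3.75 5.15 -6.85 4.6
5.05 0.35 6.9 -3.05 11.5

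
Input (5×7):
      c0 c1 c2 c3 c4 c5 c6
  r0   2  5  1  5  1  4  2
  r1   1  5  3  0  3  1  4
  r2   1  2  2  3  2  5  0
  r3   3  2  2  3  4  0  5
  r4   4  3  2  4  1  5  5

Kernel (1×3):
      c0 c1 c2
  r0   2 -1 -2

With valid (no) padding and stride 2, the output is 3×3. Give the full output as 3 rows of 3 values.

Output[0,0]: The receptive field on the input at this output position is [2 5 1]. Elementwise product with the kernel and sum: 2·2 + 5·-1 + 1·-2.
Output[0,1]: The receptive field on the input at this output position is [1 5 1]. Elementwise product with the kernel and sum: 1·2 + 5·-1 + 1·-2.

-3 -5 -6
-4 -3 -1
1 -2 -13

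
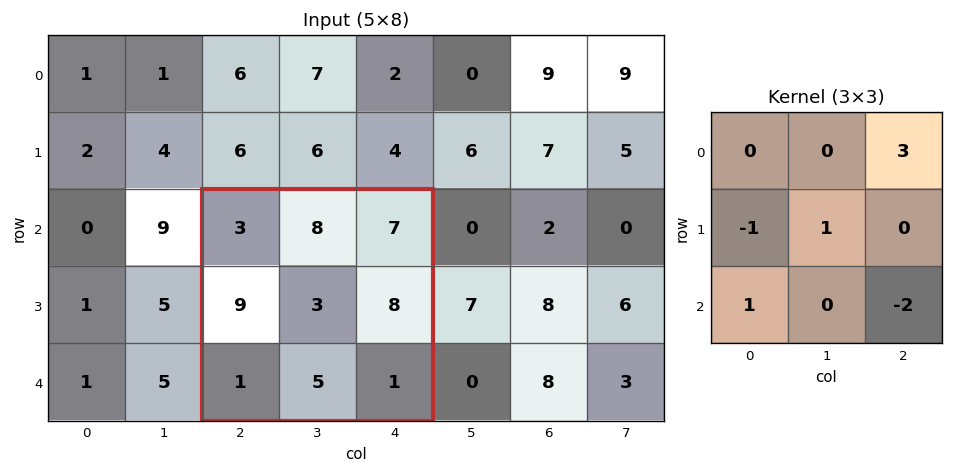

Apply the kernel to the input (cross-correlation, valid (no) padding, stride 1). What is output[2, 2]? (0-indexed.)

14

The receptive field on the input at this output position is [3 8 7 / 9 3 8 / 1 5 1]. Elementwise product with the kernel and sum: 7·3 + 9·-1 + 3·1 + 1·1 + 1·-2.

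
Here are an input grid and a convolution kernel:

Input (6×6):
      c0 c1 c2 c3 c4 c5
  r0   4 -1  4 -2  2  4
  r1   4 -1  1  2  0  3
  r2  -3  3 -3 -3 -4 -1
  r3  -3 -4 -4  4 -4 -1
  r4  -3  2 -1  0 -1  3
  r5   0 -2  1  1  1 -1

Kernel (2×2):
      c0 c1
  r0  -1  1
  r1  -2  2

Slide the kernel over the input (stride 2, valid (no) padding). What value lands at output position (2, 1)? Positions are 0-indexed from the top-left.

The receptive field on the input at this output position is [-1 0 / 1 1]. Elementwise product with the kernel and sum: -1·-1 + 0·1 + 1·-2 + 1·2.

1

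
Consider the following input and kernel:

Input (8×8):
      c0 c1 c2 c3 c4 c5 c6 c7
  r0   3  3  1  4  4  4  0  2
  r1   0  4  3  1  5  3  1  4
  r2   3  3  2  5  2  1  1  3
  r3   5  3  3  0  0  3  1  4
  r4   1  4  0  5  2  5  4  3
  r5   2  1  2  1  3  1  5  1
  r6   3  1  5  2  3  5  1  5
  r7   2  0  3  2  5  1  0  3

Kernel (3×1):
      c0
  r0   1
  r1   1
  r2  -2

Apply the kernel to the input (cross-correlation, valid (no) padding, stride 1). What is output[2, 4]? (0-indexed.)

-2

The receptive field on the input at this output position is [2 / 0 / 2]. Elementwise product with the kernel and sum: 2·1 + 0·1 + 2·-2.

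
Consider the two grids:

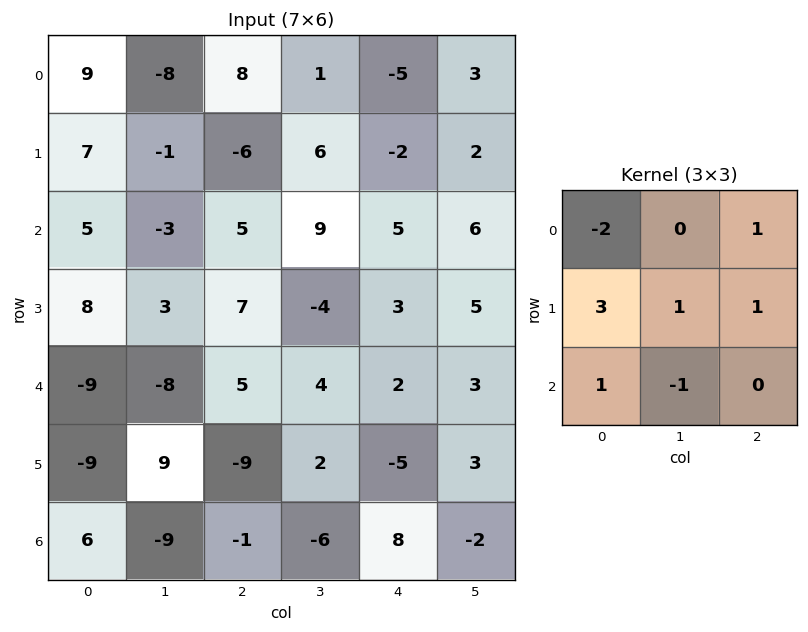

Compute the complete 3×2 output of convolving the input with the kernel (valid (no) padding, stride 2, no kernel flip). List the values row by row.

Output[0,0]: The receptive field on the input at this output position is [9 -8 8 / 7 -1 -6 / 5 -3 5]. Elementwise product with the kernel and sum: 9·-2 + 8·1 + 7·3 + -1·1 + -6·1 + 5·1 + -3·-1.
Output[0,1]: The receptive field on the input at this output position is [8 1 -5 / -6 6 -2 / 5 9 5]. Elementwise product with the kernel and sum: 8·-2 + -5·1 + -6·3 + 6·1 + -2·1 + 5·1 + 9·-1.

12 -39
28 16
11 -33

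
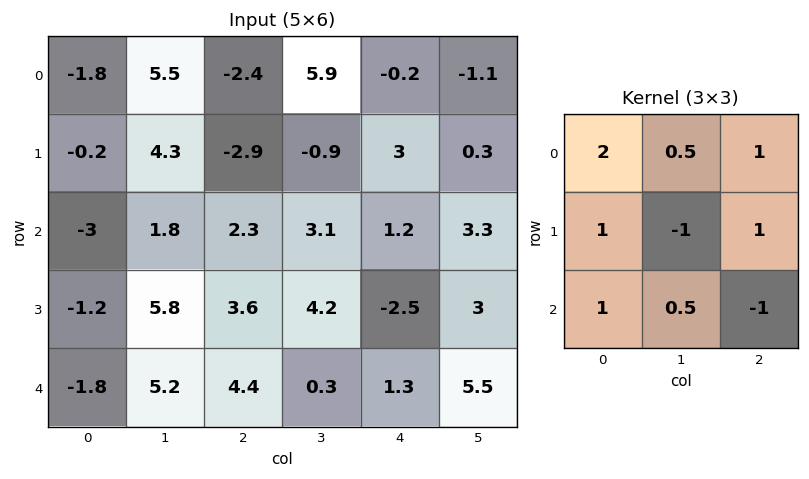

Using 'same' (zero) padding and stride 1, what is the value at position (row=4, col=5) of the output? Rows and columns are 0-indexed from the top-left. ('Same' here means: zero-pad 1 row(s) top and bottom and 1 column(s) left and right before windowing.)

The receptive field on the zero-padded input at this output position is [-2.5 3 0 / 1.3 5.5 0 / 0 0 0]. Elementwise product with the kernel and sum: -2.5·2 + 3·0.5 + 0·1 + 1.3·1 + 5.5·-1 + 0·1 + 0·1 + 0·0.5 + 0·-1.

-7.7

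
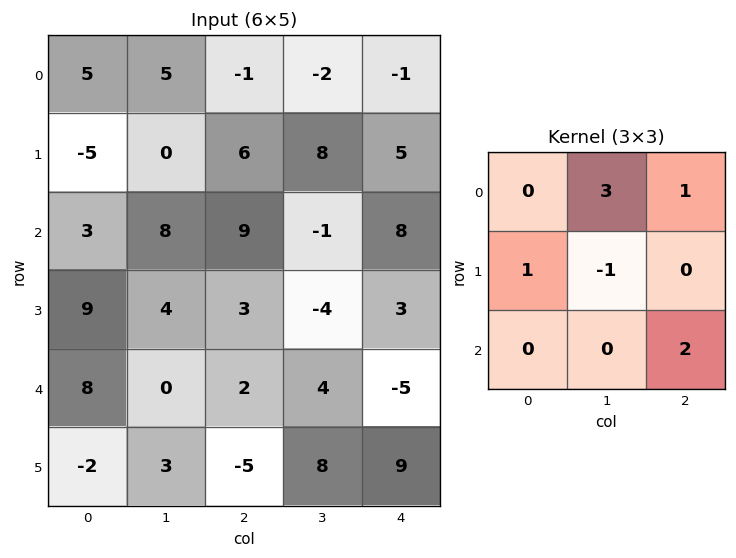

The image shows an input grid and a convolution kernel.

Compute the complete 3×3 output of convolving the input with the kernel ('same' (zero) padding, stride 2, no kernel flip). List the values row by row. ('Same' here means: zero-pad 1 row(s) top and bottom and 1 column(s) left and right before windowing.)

Output[0,0]: The receptive field on the zero-padded input at this output position is [0 0 0 / 0 5 5 / 0 -5 0]. Elementwise product with the kernel and sum: 0·3 + 0·1 + 0·1 + 5·-1 + 0·2.

-5 22 -1
-10 17 6
29 19 18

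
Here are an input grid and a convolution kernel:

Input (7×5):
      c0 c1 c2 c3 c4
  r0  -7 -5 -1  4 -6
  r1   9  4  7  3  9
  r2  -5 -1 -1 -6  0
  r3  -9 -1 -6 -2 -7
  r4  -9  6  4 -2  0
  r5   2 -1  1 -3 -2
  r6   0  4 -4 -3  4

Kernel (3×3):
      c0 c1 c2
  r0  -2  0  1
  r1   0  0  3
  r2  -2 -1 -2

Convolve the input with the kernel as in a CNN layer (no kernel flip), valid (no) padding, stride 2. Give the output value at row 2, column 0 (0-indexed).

29

The receptive field on the input at this output position is [-9 6 4 / 2 -1 1 / 0 4 -4]. Elementwise product with the kernel and sum: -9·-2 + 4·1 + 1·3 + 0·-2 + 4·-1 + -4·-2.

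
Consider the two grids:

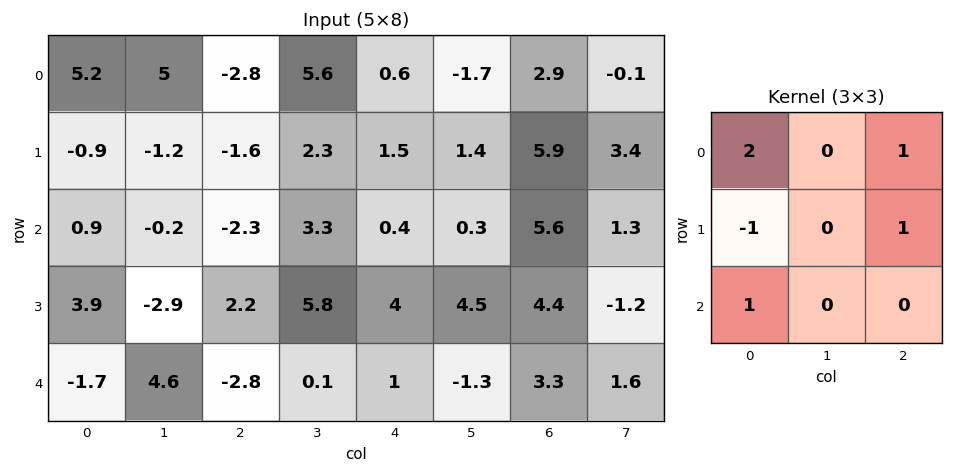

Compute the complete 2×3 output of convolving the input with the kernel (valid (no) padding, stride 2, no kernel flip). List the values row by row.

Output[0,0]: The receptive field on the input at this output position is [5.2 5 -2.8 / -0.9 -1.2 -1.6 / 0.9 -0.2 -2.3]. Elementwise product with the kernel and sum: 5.2·2 + -2.8·1 + -0.9·-1 + -1.6·1 + 0.9·1.
Output[0,1]: The receptive field on the input at this output position is [-2.8 5.6 0.6 / -1.6 2.3 1.5 / -2.3 3.3 0.4]. Elementwise product with the kernel and sum: -2.8·2 + 0.6·1 + -1.6·-1 + 1.5·1 + -2.3·1.

7.8 -4.2 8.9
-3.9 -5.2 7.8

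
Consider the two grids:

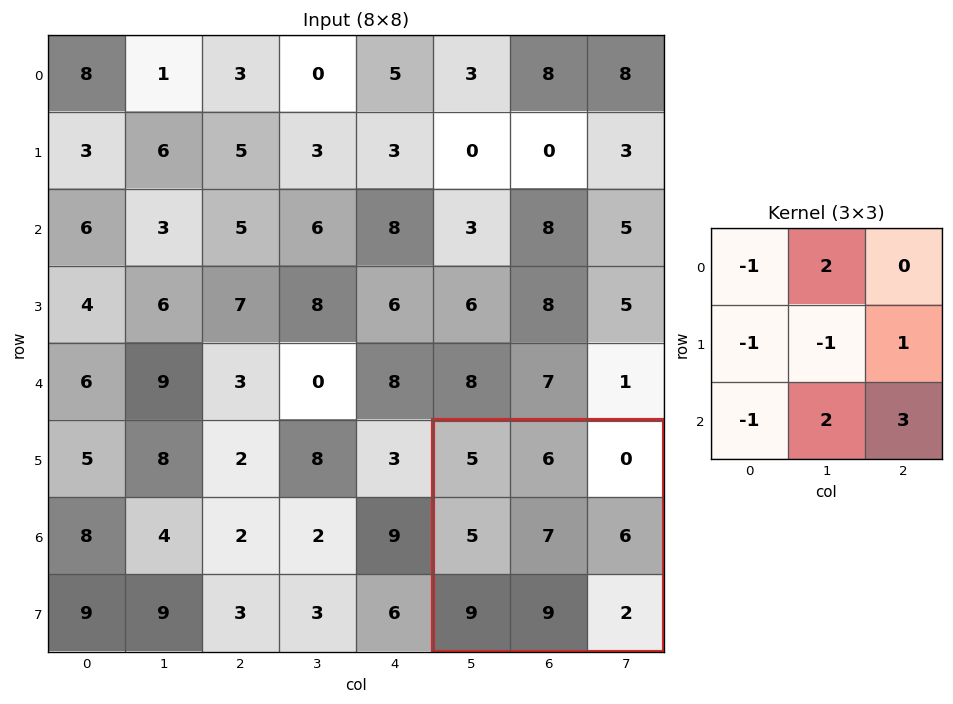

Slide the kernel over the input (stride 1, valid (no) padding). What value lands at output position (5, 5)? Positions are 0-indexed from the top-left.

16

The receptive field on the input at this output position is [5 6 0 / 5 7 6 / 9 9 2]. Elementwise product with the kernel and sum: 5·-1 + 6·2 + 5·-1 + 7·-1 + 6·1 + 9·-1 + 9·2 + 2·3.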